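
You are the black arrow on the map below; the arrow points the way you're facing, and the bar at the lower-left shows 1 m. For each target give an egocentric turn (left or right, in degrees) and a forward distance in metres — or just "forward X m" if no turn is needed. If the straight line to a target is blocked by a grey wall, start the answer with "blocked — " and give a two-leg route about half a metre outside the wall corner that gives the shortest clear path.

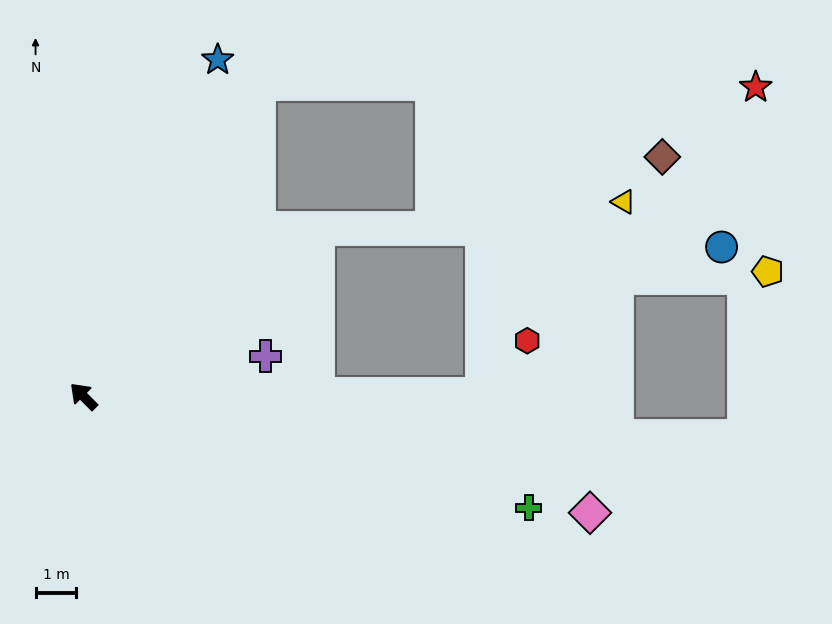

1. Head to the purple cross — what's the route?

turn right 123°, forward 4.6 m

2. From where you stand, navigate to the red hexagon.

blocked — turn right 135°, forward 9.8 m, then turn left 50°, forward 1.7 m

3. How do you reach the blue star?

turn right 67°, forward 8.9 m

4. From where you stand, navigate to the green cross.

turn right 149°, forward 11.3 m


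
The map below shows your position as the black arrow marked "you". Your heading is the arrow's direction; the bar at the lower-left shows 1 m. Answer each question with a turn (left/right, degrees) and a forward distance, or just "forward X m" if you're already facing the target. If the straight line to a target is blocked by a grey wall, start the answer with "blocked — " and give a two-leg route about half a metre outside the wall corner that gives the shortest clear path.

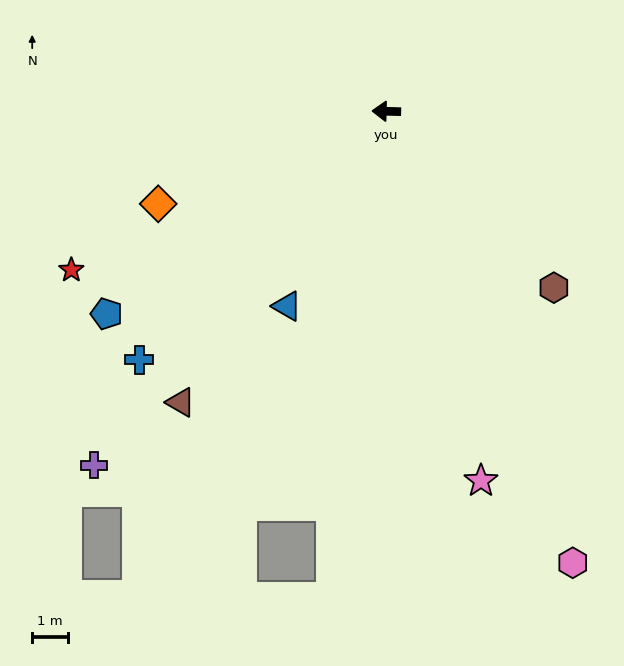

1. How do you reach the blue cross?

turn left 47°, forward 9.7 m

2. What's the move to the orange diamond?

turn left 24°, forward 6.8 m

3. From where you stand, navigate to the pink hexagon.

turn left 114°, forward 13.6 m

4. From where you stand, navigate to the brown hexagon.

turn left 135°, forward 6.8 m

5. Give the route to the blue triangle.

turn left 64°, forward 6.1 m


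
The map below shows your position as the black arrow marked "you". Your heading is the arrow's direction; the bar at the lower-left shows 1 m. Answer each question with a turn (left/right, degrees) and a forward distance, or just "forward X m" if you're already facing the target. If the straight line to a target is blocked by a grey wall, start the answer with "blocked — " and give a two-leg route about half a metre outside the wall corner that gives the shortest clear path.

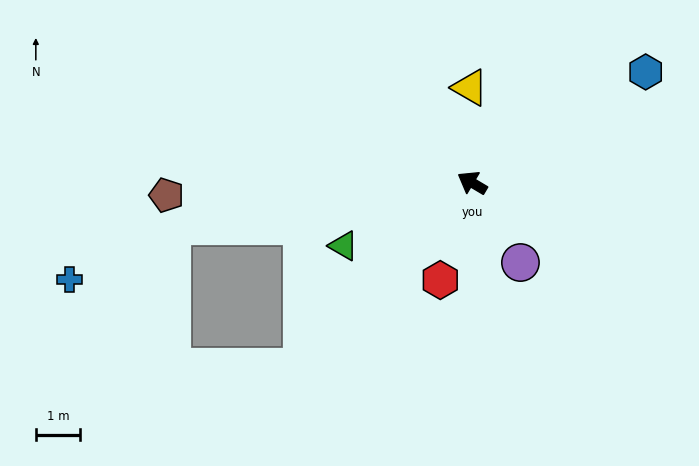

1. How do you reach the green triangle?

turn left 57°, forward 3.2 m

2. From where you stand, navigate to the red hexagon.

turn left 103°, forward 2.3 m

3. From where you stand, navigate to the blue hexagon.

turn right 117°, forward 4.7 m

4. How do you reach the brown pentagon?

turn left 33°, forward 6.9 m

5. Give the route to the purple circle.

turn left 152°, forward 2.1 m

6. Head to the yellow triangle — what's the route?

turn right 58°, forward 2.2 m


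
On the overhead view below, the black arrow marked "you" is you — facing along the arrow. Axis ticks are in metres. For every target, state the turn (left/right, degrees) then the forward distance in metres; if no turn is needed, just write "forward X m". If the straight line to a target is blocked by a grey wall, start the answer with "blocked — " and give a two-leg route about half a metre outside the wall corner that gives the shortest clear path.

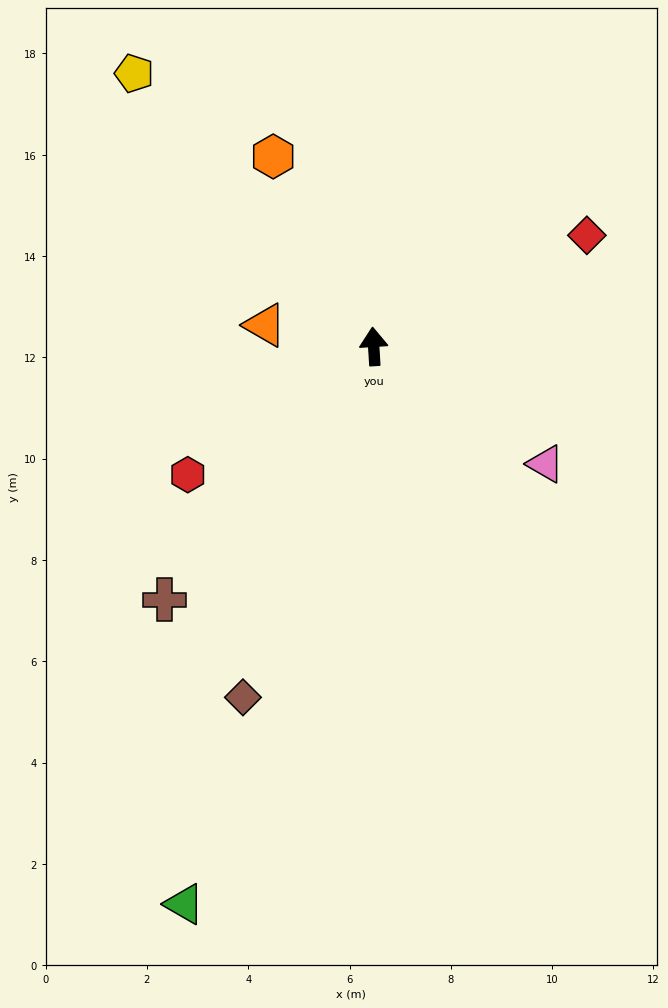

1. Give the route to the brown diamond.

turn left 156°, forward 7.4 m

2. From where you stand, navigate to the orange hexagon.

turn left 24°, forward 4.2 m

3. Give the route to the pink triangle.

turn right 128°, forward 4.1 m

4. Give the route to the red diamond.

turn right 66°, forward 4.7 m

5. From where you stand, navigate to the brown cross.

turn left 137°, forward 6.5 m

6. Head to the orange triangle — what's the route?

turn left 75°, forward 2.2 m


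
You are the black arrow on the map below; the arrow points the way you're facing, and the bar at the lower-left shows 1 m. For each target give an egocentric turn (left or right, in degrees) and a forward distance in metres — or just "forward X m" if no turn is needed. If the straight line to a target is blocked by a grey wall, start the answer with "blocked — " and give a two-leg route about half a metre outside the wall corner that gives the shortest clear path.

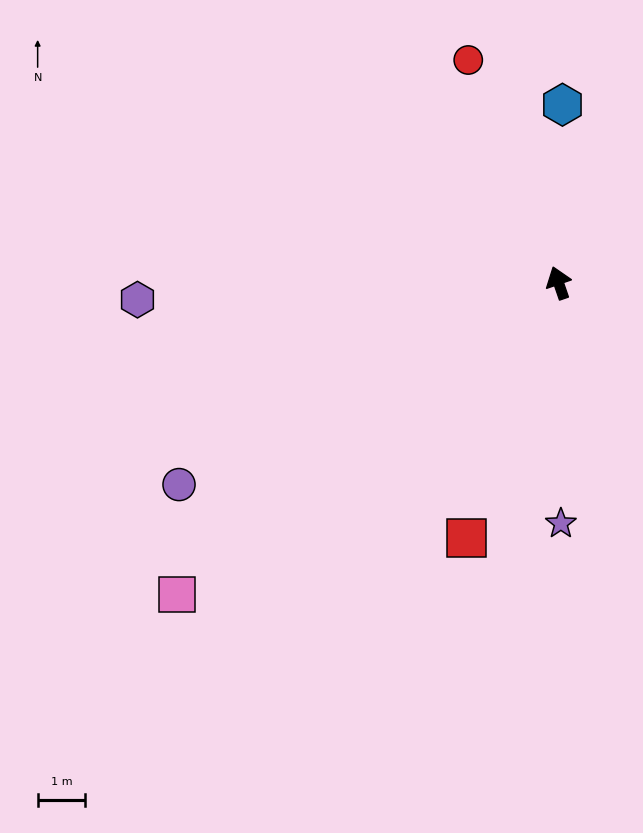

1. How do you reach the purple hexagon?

turn left 73°, forward 8.8 m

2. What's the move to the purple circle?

turn left 99°, forward 9.0 m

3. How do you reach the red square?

turn left 141°, forward 5.7 m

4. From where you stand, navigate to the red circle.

turn left 3°, forward 5.0 m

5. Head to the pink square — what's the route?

turn left 110°, forward 10.3 m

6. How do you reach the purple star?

turn left 162°, forward 5.0 m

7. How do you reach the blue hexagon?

turn right 20°, forward 3.7 m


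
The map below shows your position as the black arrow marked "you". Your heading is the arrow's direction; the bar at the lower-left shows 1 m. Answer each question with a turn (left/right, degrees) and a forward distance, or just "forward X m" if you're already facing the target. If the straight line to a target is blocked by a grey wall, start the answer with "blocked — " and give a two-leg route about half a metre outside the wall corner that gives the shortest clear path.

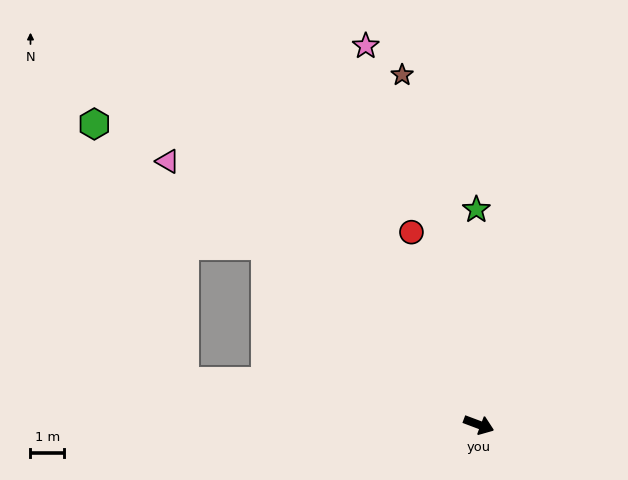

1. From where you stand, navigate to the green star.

turn left 111°, forward 6.4 m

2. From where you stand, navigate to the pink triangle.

turn left 160°, forward 12.2 m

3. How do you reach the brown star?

turn left 123°, forward 10.7 m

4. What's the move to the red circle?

turn left 130°, forward 6.1 m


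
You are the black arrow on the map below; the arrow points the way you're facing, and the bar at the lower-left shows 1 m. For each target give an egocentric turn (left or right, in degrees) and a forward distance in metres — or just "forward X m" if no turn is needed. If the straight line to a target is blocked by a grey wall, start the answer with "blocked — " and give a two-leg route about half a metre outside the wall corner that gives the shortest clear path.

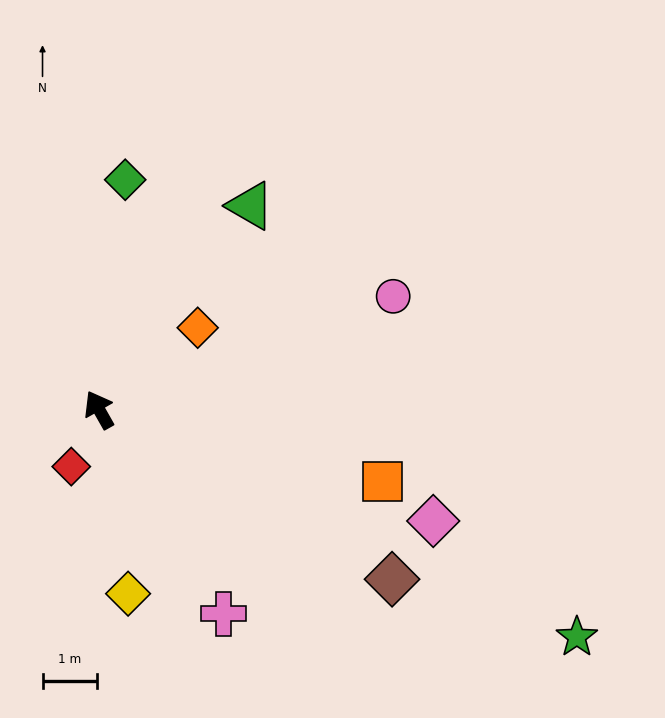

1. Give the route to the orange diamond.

turn right 80°, forward 2.3 m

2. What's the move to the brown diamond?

turn right 150°, forward 6.2 m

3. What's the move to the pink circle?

turn right 98°, forward 5.7 m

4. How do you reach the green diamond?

turn right 36°, forward 4.2 m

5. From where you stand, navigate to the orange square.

turn right 134°, forward 5.3 m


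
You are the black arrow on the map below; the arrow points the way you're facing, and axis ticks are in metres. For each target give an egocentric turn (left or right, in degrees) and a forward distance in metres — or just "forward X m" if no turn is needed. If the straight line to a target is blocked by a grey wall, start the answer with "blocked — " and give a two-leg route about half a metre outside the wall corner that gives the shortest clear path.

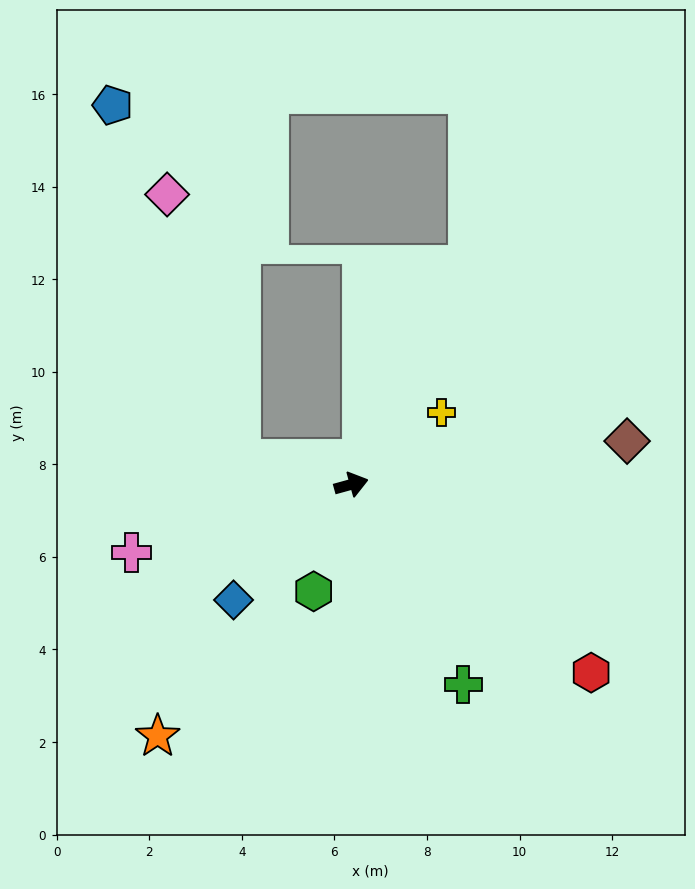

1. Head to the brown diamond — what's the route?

turn right 6°, forward 6.0 m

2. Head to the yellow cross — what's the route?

turn left 23°, forward 2.5 m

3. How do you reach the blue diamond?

turn right 151°, forward 3.6 m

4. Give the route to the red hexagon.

turn right 53°, forward 6.6 m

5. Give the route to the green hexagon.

turn right 125°, forward 2.4 m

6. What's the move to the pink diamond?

blocked — turn left 151°, forward 2.4 m, then turn right 61°, forward 5.9 m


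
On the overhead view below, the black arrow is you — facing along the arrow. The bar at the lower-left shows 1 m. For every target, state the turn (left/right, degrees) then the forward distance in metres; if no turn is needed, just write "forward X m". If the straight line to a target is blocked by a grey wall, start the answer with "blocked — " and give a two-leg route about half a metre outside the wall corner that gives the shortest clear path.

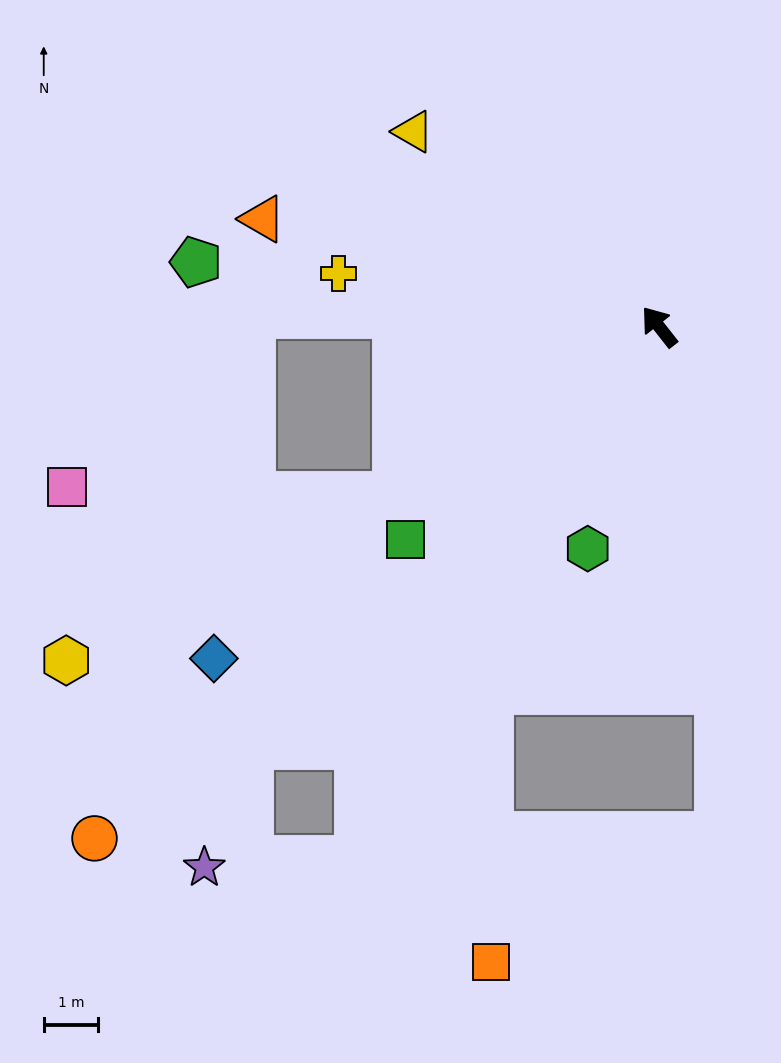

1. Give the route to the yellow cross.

turn left 42°, forward 6.0 m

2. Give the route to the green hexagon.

turn left 124°, forward 4.3 m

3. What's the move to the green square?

turn left 92°, forward 6.1 m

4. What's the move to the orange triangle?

turn left 37°, forward 7.5 m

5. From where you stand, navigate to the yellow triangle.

turn left 13°, forward 5.7 m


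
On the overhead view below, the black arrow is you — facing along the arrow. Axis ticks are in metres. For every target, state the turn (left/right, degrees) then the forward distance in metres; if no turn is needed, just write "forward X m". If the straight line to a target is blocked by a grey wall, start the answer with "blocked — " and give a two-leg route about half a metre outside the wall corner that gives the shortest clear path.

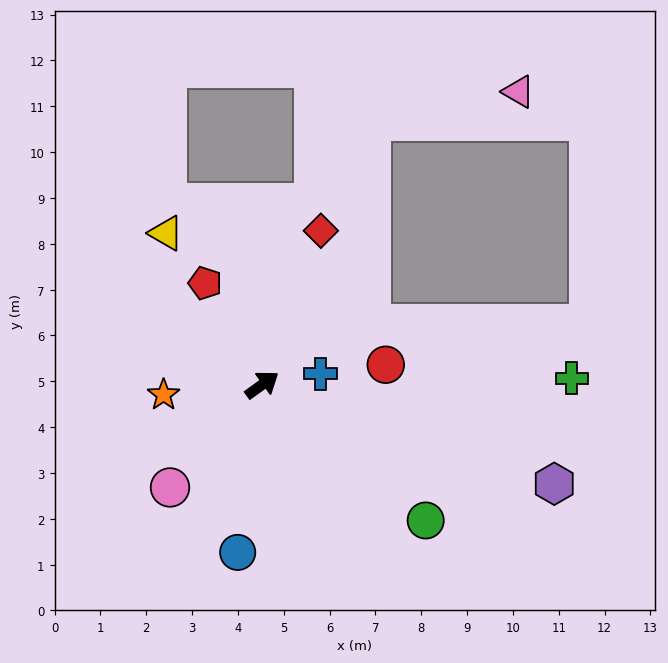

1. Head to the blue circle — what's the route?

turn right 134°, forward 3.7 m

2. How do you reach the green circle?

turn right 75°, forward 4.6 m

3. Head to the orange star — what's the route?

turn left 150°, forward 2.2 m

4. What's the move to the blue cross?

turn right 25°, forward 1.3 m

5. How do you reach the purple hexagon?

turn right 54°, forward 6.7 m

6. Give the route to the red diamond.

turn left 33°, forward 3.6 m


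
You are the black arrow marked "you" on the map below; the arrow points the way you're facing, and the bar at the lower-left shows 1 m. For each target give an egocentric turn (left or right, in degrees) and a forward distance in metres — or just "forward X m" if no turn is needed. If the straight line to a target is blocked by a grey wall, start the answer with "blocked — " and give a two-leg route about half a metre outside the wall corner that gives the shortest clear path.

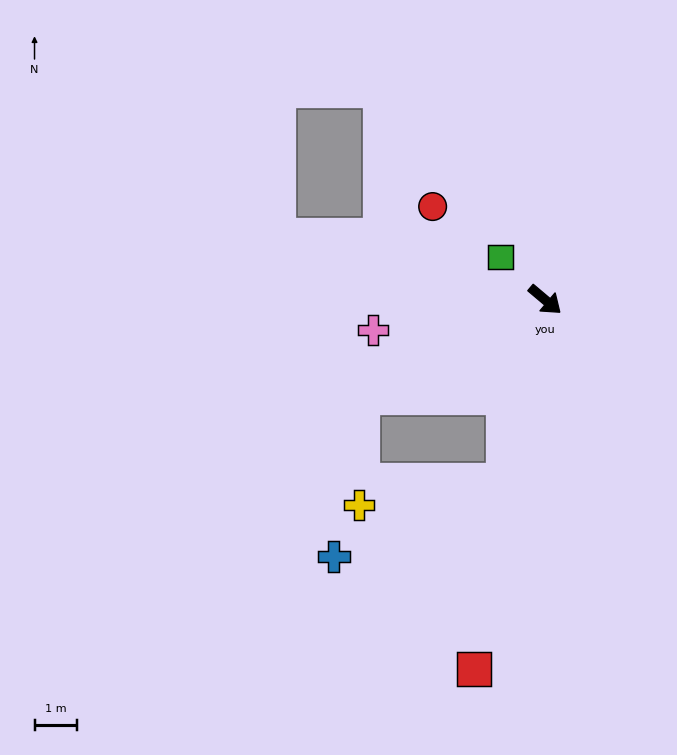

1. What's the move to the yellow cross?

blocked — turn right 112°, forward 4.9 m, then turn left 61°, forward 2.5 m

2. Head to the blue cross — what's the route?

blocked — turn right 63°, forward 4.4 m, then turn right 53°, forward 4.4 m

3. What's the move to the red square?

turn right 61°, forward 8.8 m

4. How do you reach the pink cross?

turn right 130°, forward 4.1 m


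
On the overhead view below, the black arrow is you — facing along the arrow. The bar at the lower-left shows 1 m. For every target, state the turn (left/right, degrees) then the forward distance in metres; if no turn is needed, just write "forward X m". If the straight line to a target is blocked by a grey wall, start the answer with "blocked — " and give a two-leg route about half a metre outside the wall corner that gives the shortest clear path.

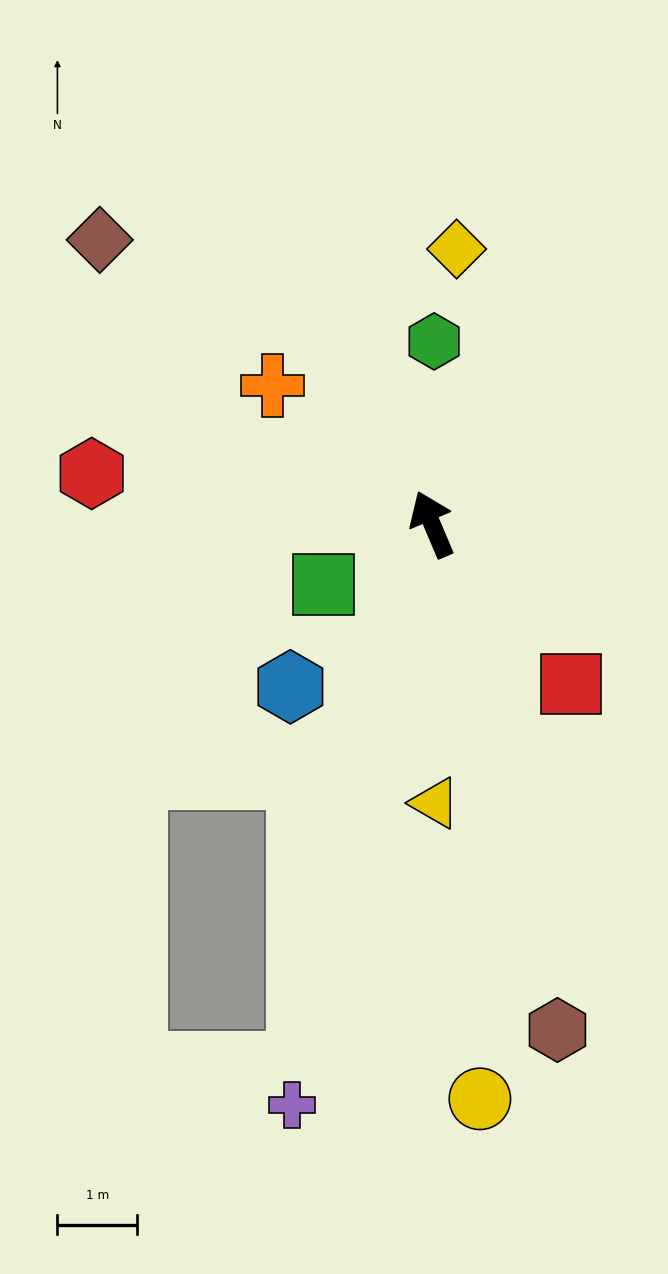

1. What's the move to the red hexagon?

turn left 59°, forward 4.3 m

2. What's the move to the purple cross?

turn left 144°, forward 7.5 m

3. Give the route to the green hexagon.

turn right 24°, forward 2.3 m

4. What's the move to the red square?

turn right 162°, forward 2.7 m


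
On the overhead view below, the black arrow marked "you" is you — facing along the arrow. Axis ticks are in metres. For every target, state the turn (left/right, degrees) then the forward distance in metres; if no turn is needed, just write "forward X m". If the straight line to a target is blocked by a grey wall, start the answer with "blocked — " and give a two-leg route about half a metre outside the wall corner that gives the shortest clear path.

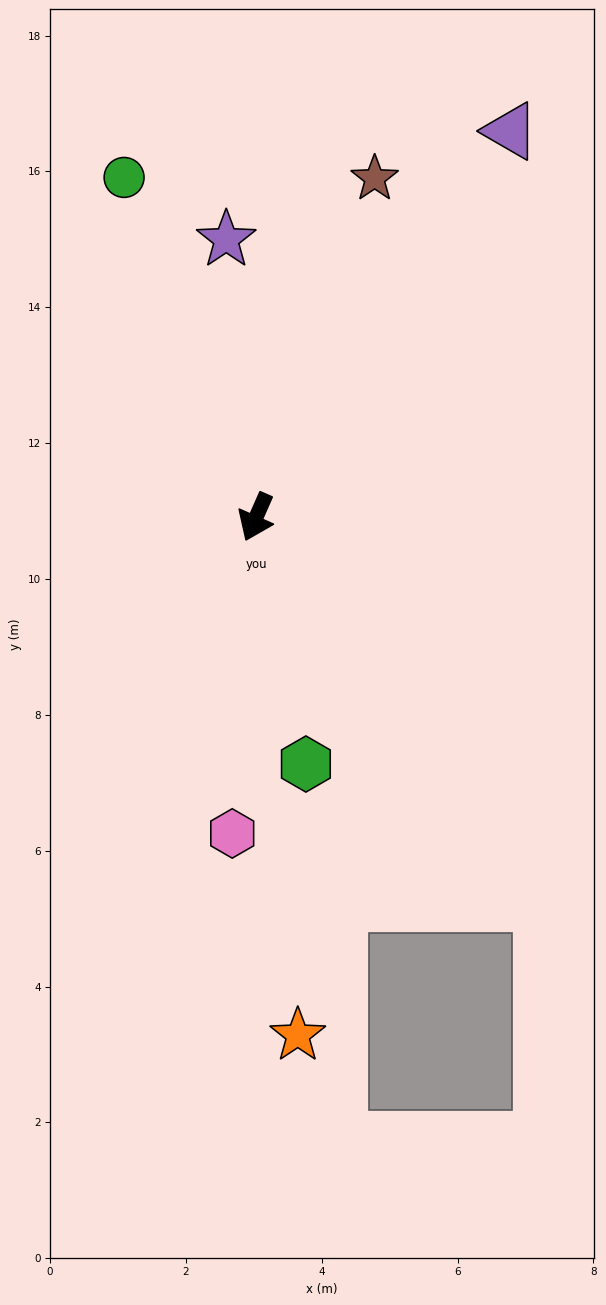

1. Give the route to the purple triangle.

turn left 170°, forward 6.8 m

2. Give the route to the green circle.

turn right 135°, forward 5.4 m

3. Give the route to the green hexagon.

turn left 35°, forward 3.7 m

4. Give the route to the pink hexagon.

turn left 19°, forward 4.7 m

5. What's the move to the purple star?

turn right 150°, forward 4.1 m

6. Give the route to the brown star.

turn right 176°, forward 5.3 m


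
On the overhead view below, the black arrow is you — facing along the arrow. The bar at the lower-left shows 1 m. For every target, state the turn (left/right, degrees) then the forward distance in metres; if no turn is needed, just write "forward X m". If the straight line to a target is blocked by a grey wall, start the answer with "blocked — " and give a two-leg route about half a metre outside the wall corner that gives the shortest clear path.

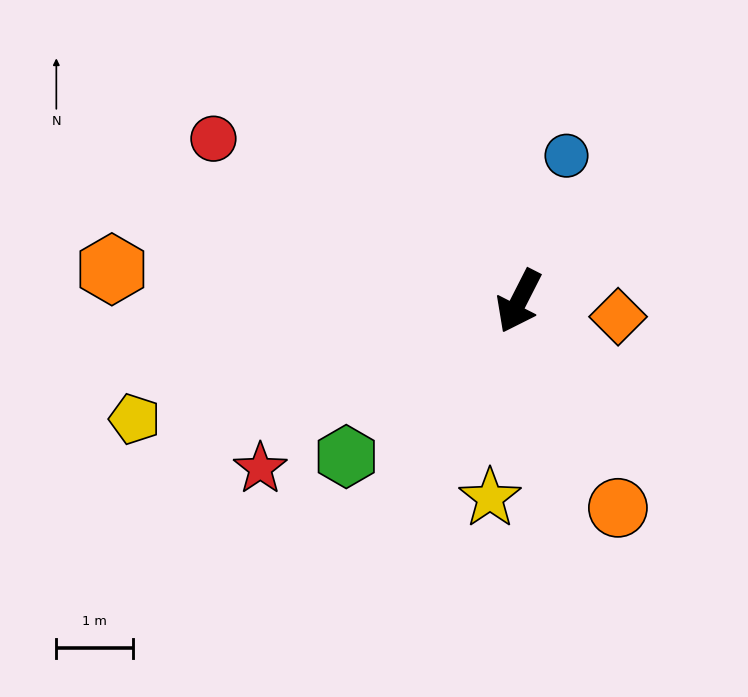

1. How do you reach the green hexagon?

turn right 21°, forward 3.0 m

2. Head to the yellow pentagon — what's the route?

turn right 46°, forward 5.2 m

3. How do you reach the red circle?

turn right 91°, forward 4.5 m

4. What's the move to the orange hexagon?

turn right 68°, forward 5.3 m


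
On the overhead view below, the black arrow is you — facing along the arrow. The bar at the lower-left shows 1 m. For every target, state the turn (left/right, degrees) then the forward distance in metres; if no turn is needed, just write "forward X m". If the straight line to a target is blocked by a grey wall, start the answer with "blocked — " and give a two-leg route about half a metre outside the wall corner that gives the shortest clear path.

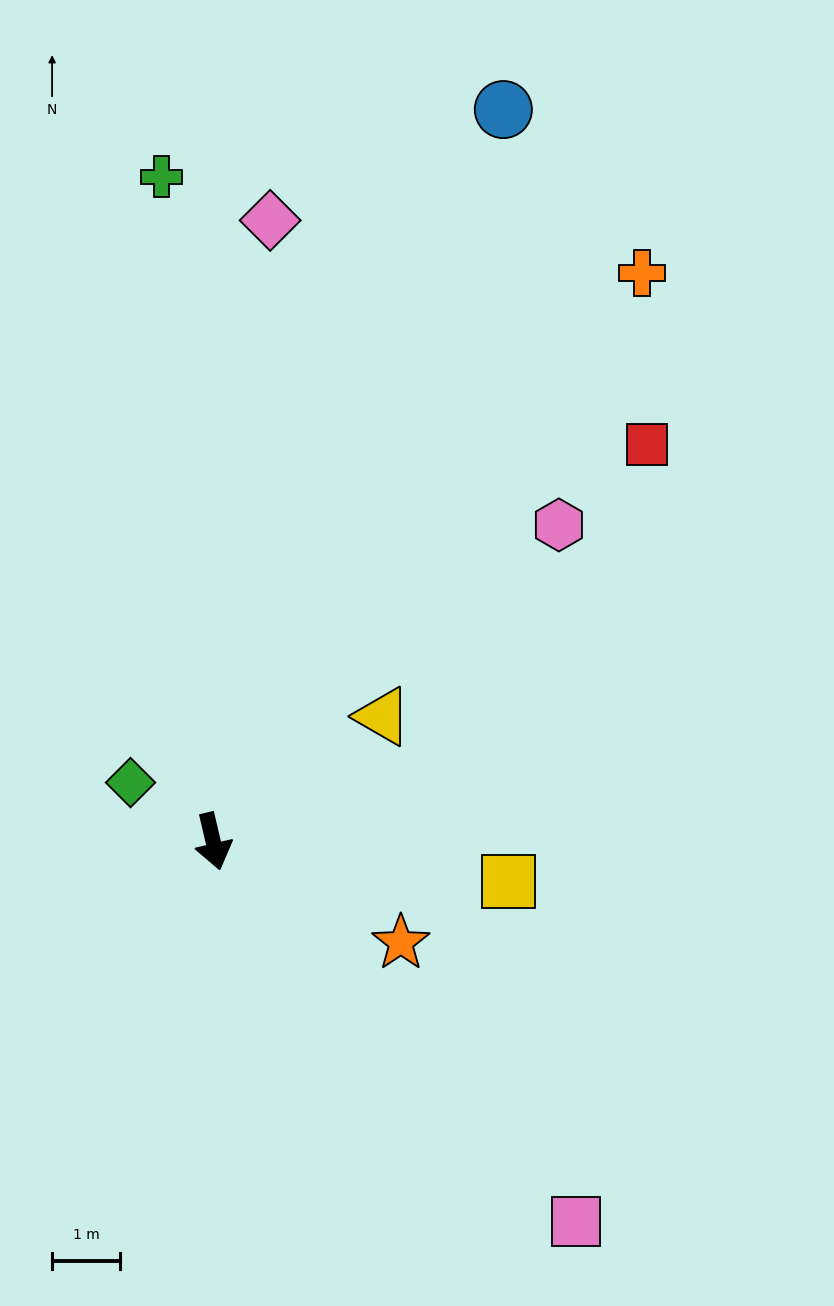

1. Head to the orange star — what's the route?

turn left 48°, forward 3.1 m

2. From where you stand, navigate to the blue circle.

turn left 145°, forward 11.5 m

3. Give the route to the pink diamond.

turn left 162°, forward 9.1 m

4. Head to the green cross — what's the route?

turn left 171°, forward 9.8 m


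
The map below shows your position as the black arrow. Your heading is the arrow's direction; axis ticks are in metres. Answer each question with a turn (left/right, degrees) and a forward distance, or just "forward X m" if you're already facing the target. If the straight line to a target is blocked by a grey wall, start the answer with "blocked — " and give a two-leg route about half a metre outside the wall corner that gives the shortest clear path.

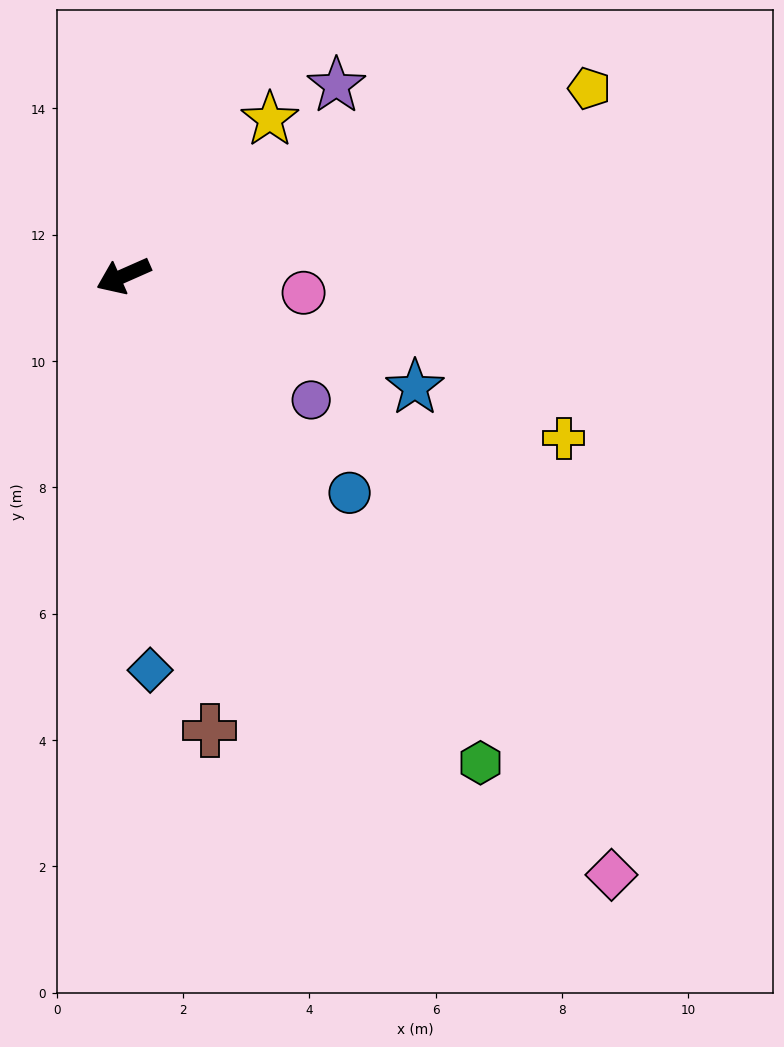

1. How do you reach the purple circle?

turn left 123°, forward 3.6 m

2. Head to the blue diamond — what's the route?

turn left 70°, forward 6.3 m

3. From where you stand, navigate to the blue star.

turn left 135°, forward 4.9 m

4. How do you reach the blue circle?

turn left 112°, forward 5.0 m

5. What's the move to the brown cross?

turn left 77°, forward 7.3 m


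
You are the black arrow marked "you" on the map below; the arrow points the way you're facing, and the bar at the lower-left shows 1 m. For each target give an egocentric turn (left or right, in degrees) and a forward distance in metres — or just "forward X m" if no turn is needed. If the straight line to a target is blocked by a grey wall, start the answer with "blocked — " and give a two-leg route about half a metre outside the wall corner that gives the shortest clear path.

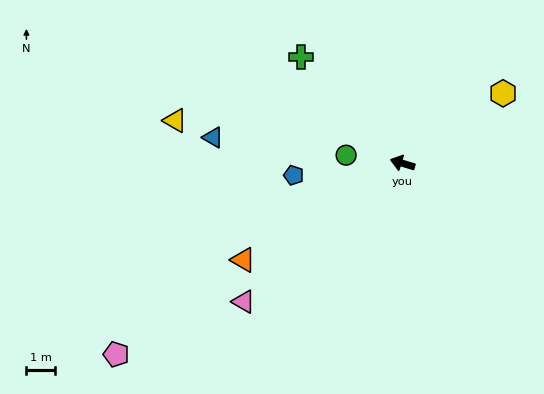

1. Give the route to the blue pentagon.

turn left 23°, forward 3.8 m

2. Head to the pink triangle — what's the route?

turn left 58°, forward 7.3 m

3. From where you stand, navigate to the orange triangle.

turn left 48°, forward 6.4 m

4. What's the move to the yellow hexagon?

turn right 128°, forward 4.2 m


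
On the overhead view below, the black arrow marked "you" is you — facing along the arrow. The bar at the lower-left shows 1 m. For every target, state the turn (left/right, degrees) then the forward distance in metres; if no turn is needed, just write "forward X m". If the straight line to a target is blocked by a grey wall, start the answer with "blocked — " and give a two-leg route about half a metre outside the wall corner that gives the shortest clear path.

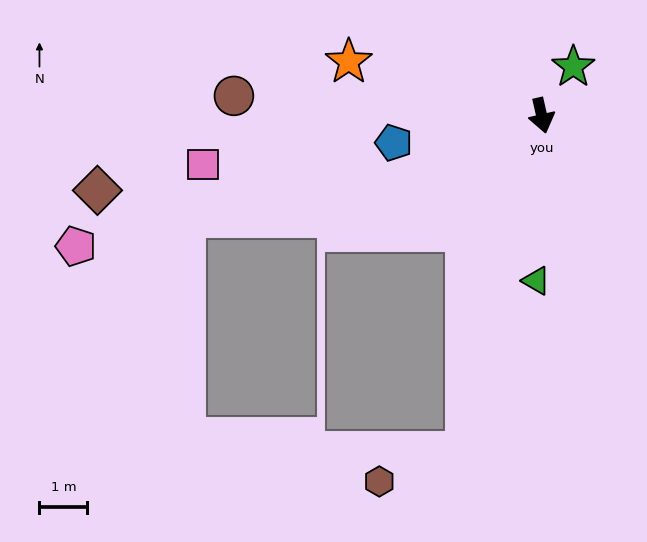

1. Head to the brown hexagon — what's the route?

blocked — turn right 26°, forward 7.2 m, then turn right 58°, forward 1.9 m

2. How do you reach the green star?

turn left 134°, forward 1.2 m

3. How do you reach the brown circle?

turn right 106°, forward 6.4 m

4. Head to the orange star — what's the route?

turn right 118°, forward 4.2 m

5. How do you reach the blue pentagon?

turn right 92°, forward 3.1 m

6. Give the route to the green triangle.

turn right 15°, forward 3.4 m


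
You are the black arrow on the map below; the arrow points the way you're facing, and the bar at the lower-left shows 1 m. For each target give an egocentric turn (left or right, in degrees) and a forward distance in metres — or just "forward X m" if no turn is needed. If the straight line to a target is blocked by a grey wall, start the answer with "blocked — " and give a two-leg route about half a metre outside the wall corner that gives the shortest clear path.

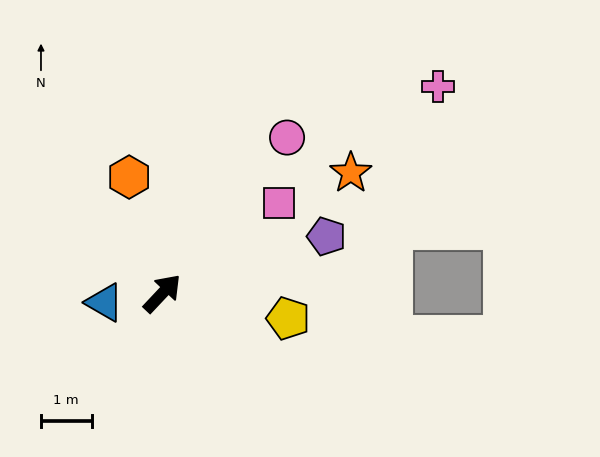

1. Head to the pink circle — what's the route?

turn left 5°, forward 3.9 m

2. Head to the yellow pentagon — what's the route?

turn right 58°, forward 2.5 m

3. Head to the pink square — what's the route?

turn right 9°, forward 2.9 m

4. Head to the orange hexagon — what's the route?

turn left 59°, forward 2.4 m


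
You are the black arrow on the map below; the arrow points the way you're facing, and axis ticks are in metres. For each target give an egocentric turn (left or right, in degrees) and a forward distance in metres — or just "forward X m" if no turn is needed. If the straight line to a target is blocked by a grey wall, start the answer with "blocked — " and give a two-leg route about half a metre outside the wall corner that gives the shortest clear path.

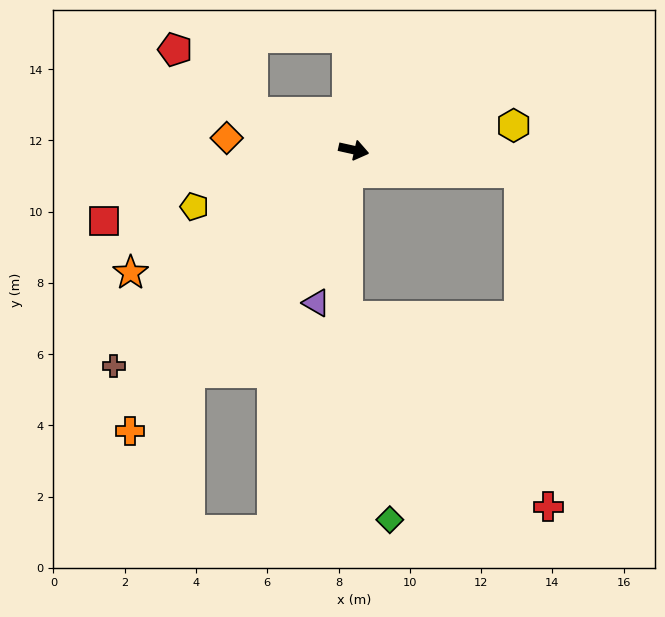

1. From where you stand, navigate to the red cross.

blocked — turn left 4°, forward 4.7 m, then turn right 76°, forward 9.4 m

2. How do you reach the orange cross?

turn right 116°, forward 10.1 m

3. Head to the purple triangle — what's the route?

turn right 91°, forward 4.4 m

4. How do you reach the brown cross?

turn right 125°, forward 9.1 m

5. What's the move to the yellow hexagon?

turn left 21°, forward 4.5 m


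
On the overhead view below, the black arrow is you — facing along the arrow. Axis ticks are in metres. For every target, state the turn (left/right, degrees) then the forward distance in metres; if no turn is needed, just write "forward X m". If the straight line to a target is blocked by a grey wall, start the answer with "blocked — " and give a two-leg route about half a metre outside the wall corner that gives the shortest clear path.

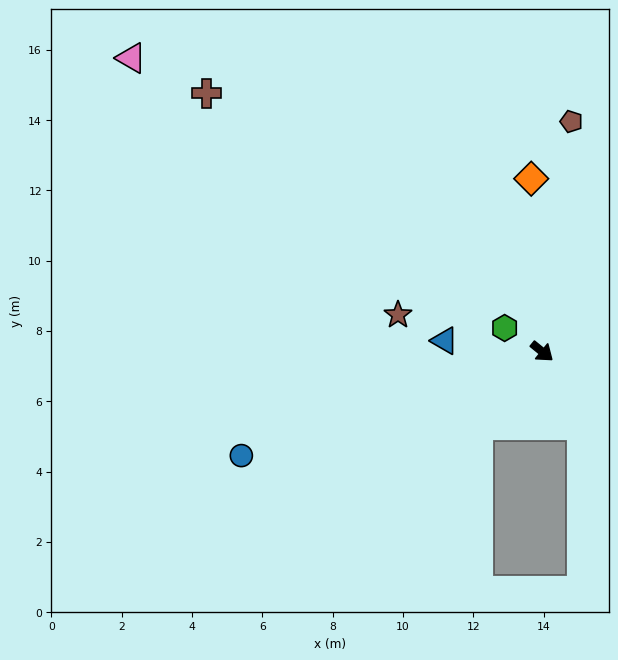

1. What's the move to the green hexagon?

turn right 173°, forward 1.3 m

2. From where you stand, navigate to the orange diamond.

turn left 133°, forward 4.9 m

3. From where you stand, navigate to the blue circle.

turn right 122°, forward 9.1 m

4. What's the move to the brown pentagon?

turn left 122°, forward 6.6 m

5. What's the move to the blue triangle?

turn right 147°, forward 2.8 m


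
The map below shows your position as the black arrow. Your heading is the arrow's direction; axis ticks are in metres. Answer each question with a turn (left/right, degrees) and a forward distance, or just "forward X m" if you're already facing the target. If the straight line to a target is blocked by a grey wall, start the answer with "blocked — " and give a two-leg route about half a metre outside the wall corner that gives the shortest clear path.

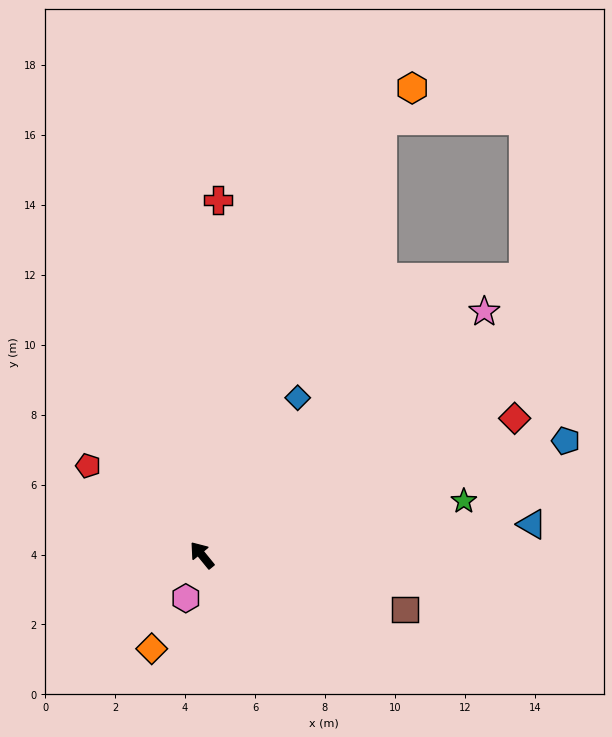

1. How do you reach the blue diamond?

turn right 71°, forward 5.3 m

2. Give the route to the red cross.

turn right 42°, forward 10.2 m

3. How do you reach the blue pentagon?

turn right 112°, forward 10.9 m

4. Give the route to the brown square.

turn right 144°, forward 6.0 m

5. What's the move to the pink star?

turn right 88°, forward 10.7 m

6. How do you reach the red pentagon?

turn left 13°, forward 4.1 m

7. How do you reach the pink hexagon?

turn left 120°, forward 1.3 m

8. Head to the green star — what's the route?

turn right 118°, forward 7.6 m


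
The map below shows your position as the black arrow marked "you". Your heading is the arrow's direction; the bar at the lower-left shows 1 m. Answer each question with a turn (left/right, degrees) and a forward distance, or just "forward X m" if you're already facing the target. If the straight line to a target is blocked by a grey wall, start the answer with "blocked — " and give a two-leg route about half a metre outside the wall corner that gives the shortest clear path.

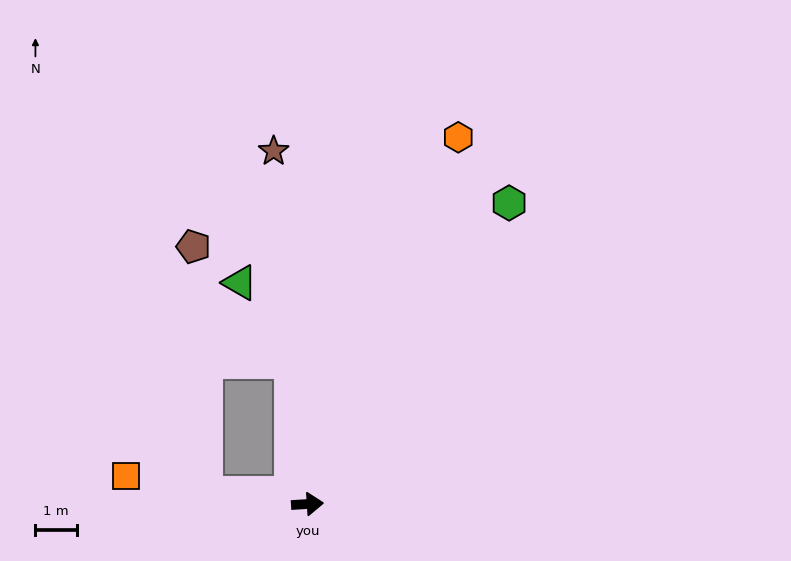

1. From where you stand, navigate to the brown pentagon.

blocked — turn left 171°, forward 2.5 m, then turn right 82°, forward 6.0 m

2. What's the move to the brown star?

turn left 92°, forward 8.6 m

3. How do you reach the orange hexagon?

turn left 64°, forward 9.6 m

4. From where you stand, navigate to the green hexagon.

turn left 53°, forward 8.8 m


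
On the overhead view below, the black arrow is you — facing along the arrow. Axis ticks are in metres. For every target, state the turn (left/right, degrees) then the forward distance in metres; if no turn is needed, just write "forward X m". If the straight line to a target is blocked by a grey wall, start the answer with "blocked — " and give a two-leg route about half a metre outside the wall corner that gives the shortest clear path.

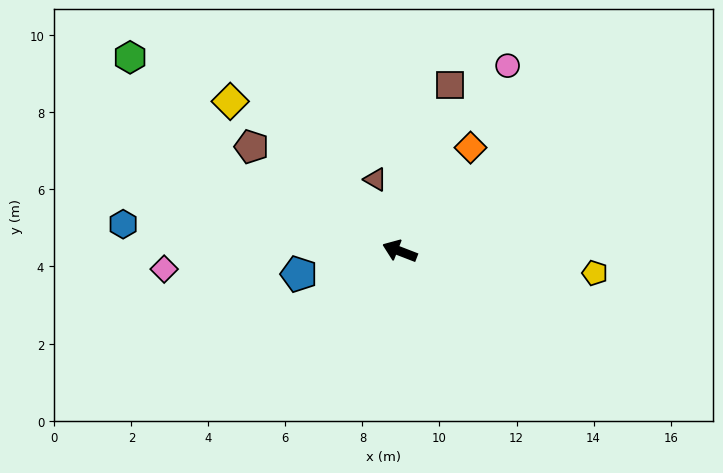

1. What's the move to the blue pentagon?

turn left 34°, forward 2.7 m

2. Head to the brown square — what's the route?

turn right 86°, forward 4.5 m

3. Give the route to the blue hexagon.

turn left 16°, forward 7.2 m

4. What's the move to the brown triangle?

turn right 50°, forward 2.0 m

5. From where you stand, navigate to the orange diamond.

turn right 103°, forward 3.3 m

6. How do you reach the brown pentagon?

turn right 14°, forward 4.7 m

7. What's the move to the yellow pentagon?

turn right 165°, forward 5.1 m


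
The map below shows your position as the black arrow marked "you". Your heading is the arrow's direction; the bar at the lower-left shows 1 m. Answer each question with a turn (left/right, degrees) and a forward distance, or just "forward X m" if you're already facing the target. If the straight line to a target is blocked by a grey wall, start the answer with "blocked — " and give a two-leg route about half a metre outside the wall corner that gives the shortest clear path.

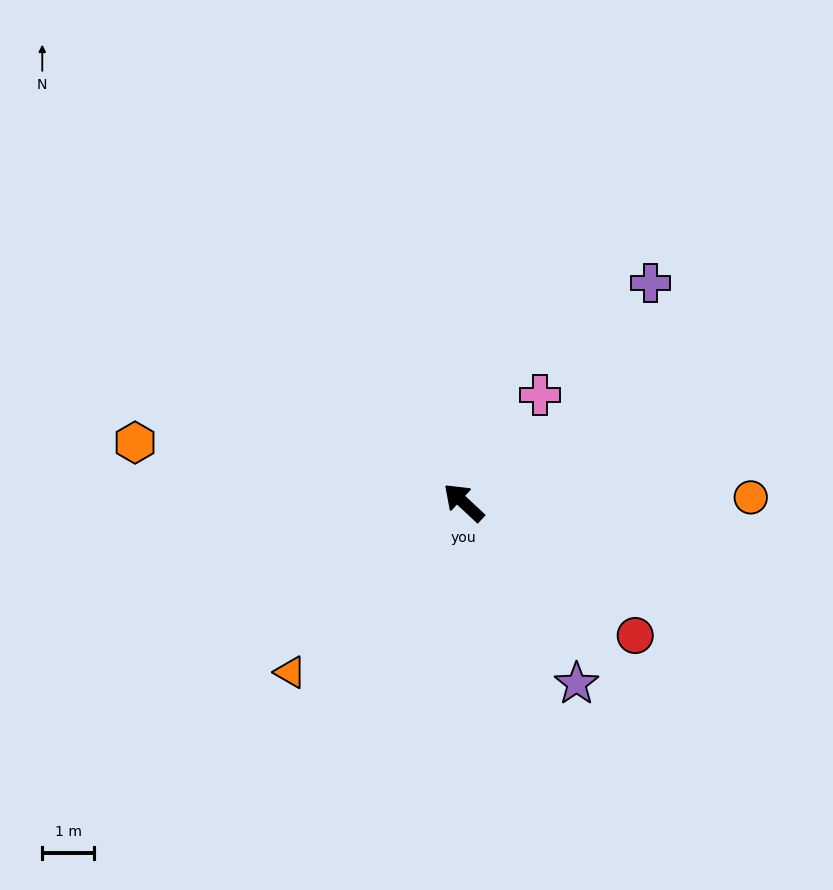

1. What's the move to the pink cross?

turn right 82°, forward 2.5 m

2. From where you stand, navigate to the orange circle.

turn right 136°, forward 5.5 m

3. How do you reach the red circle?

turn right 175°, forward 4.2 m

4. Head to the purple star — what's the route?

turn left 165°, forward 4.1 m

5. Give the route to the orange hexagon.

turn left 33°, forward 6.4 m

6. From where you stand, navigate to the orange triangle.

turn left 87°, forward 4.7 m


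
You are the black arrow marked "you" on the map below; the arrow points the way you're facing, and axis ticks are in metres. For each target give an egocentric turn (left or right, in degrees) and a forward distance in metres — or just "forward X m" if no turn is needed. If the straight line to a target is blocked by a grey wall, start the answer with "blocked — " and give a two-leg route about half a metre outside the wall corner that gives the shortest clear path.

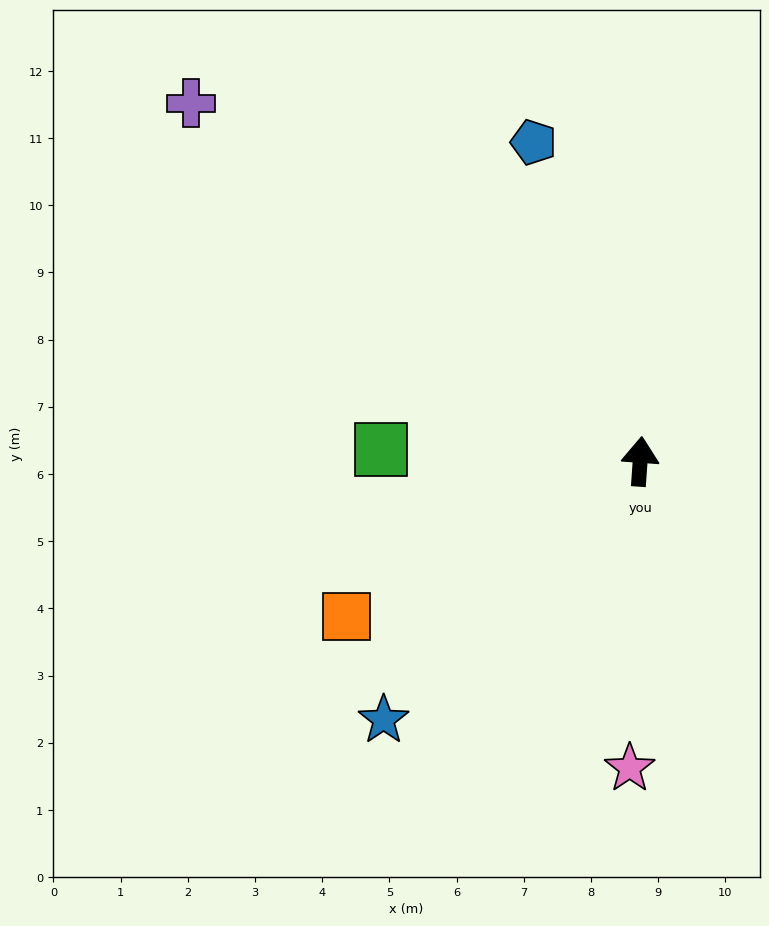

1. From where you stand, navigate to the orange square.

turn left 122°, forward 4.9 m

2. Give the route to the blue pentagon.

turn left 22°, forward 5.0 m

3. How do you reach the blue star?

turn left 139°, forward 5.4 m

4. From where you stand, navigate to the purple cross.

turn left 55°, forward 8.5 m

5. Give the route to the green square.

turn left 91°, forward 3.9 m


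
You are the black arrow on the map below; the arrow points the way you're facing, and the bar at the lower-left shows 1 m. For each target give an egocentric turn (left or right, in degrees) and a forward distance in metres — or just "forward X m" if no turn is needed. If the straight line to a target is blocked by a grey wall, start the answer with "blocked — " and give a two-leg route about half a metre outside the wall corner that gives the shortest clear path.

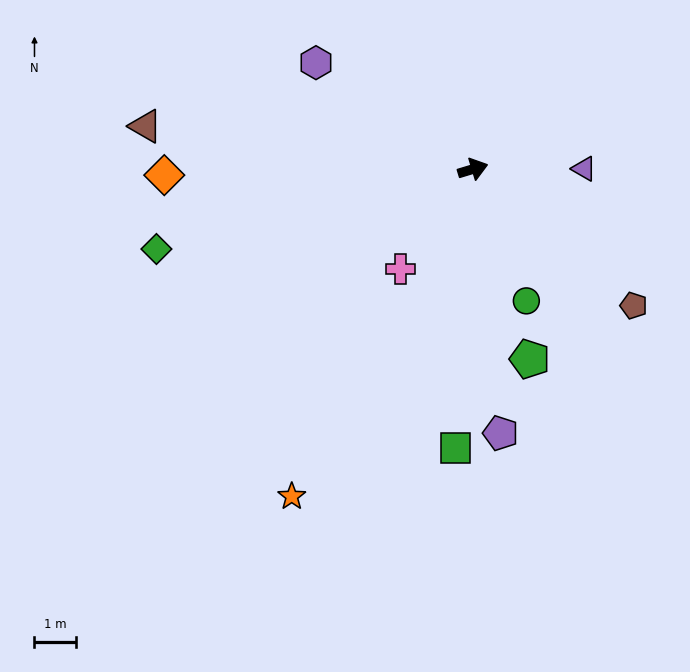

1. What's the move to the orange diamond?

turn left 164°, forward 7.4 m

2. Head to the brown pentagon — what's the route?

turn right 57°, forward 5.0 m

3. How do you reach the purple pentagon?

turn right 101°, forward 6.3 m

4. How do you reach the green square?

turn right 110°, forward 6.7 m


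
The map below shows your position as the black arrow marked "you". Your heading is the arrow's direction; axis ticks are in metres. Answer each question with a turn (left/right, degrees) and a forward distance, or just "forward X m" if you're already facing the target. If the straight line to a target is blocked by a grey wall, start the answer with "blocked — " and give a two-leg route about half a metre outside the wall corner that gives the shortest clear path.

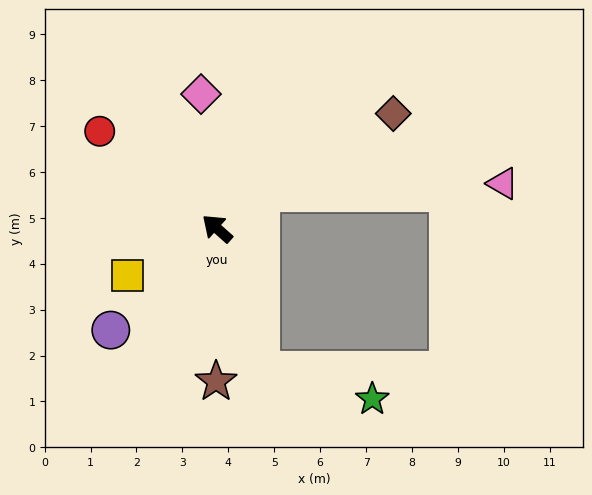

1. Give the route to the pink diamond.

turn right 42°, forward 2.9 m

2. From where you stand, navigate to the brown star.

turn left 131°, forward 3.3 m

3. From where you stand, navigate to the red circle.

turn left 2°, forward 3.3 m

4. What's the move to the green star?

blocked — turn left 149°, forward 3.2 m, then turn left 58°, forward 2.5 m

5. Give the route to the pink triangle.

blocked — turn right 99°, forward 1.2 m, then turn right 37°, forward 5.3 m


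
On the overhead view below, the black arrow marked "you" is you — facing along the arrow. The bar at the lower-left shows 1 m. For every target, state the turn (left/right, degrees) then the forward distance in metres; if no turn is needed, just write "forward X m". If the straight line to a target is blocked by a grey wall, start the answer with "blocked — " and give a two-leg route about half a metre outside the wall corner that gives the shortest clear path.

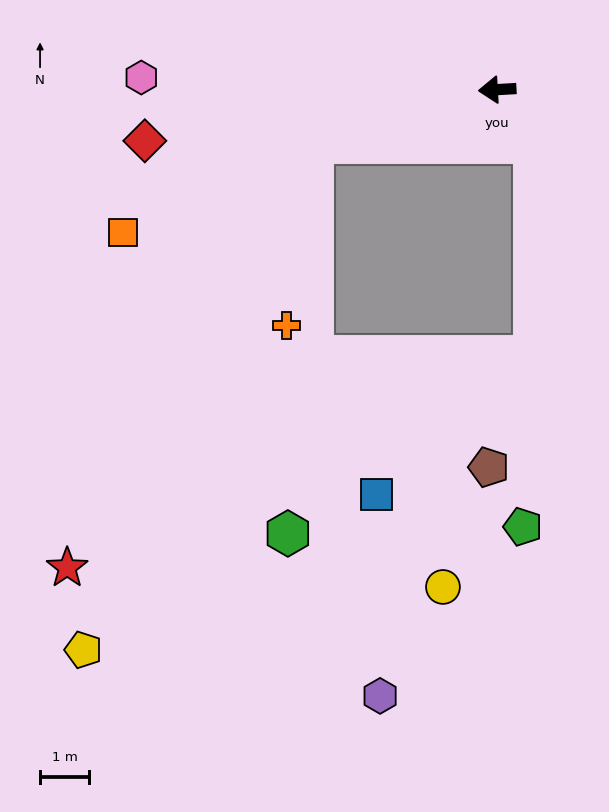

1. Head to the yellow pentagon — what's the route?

blocked — turn left 13°, forward 3.9 m, then turn left 49°, forward 11.4 m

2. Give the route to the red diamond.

turn left 5°, forward 7.3 m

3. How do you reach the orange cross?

blocked — turn left 13°, forward 3.9 m, then turn left 65°, forward 3.8 m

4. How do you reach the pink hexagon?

turn right 5°, forward 7.3 m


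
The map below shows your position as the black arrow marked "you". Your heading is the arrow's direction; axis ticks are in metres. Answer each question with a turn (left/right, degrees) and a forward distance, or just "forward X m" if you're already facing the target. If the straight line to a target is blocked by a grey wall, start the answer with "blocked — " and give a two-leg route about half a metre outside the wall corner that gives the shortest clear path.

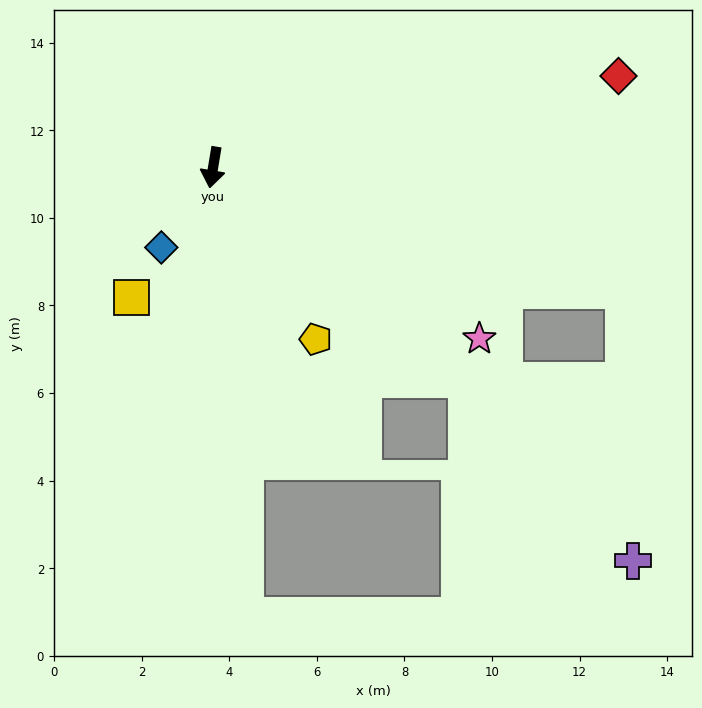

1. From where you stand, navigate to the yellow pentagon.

turn left 40°, forward 4.6 m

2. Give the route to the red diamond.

turn left 112°, forward 9.5 m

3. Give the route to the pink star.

turn left 67°, forward 7.2 m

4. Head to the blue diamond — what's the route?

turn right 24°, forward 2.2 m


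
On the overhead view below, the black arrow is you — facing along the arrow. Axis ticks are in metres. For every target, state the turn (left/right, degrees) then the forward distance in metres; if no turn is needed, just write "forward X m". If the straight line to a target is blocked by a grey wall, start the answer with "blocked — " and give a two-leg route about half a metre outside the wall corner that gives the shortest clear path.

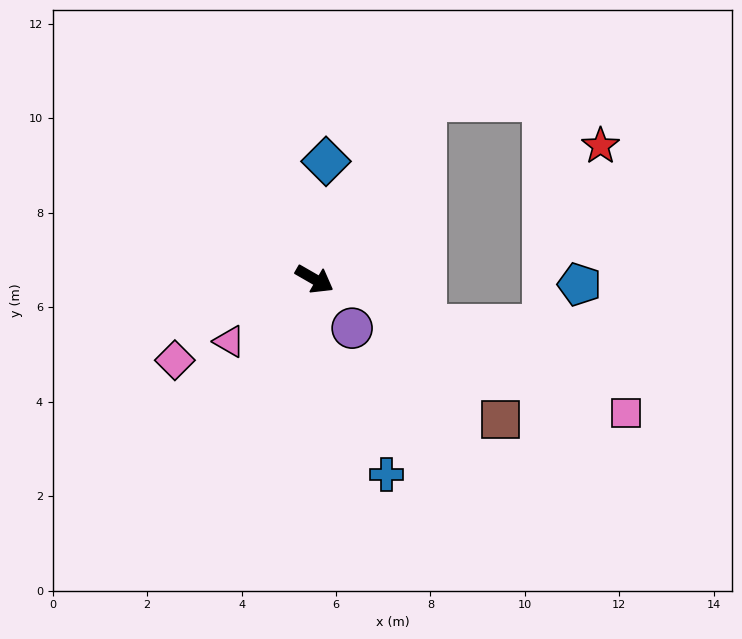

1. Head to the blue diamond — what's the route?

turn left 114°, forward 2.5 m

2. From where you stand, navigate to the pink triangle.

turn right 114°, forward 2.2 m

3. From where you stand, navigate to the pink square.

turn left 7°, forward 7.2 m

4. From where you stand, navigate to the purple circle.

turn right 23°, forward 1.3 m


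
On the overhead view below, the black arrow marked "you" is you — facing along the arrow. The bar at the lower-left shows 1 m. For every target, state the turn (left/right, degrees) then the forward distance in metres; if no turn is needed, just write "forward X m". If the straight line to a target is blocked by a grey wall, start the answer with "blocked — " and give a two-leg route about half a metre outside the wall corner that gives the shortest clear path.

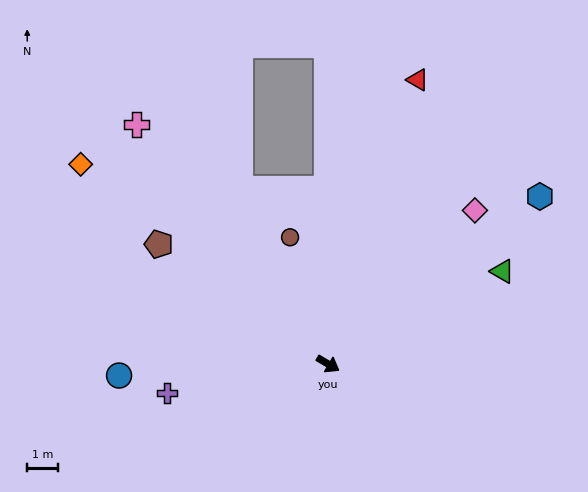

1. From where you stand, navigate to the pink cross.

turn left 159°, forward 10.1 m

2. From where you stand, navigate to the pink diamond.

turn left 77°, forward 7.0 m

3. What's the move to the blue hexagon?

turn left 69°, forward 8.9 m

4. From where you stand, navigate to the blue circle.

turn right 146°, forward 6.9 m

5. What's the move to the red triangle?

turn left 103°, forward 9.8 m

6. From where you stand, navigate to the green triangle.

turn left 59°, forward 6.5 m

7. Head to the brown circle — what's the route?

turn left 137°, forward 4.3 m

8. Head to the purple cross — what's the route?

turn right 139°, forward 5.4 m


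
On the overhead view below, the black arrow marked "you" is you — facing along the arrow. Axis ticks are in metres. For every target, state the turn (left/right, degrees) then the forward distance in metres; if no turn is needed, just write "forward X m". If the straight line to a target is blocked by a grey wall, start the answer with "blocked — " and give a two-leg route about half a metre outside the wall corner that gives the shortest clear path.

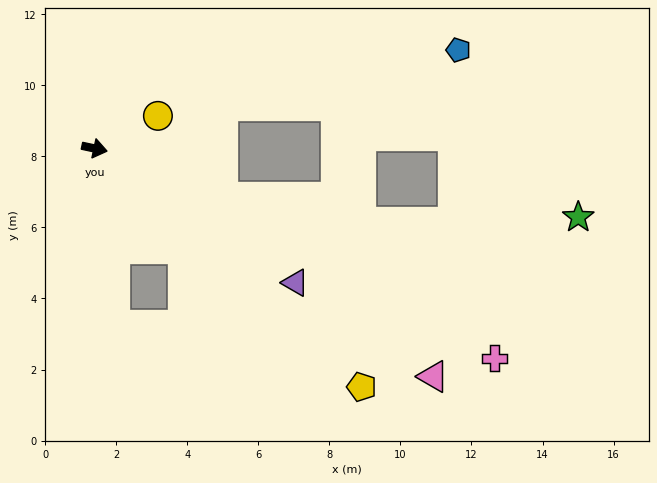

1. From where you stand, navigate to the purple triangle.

turn right 22°, forward 6.8 m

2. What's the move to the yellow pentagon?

turn right 30°, forward 10.1 m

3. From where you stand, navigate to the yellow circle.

turn left 39°, forward 2.0 m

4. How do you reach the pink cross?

turn right 16°, forward 12.7 m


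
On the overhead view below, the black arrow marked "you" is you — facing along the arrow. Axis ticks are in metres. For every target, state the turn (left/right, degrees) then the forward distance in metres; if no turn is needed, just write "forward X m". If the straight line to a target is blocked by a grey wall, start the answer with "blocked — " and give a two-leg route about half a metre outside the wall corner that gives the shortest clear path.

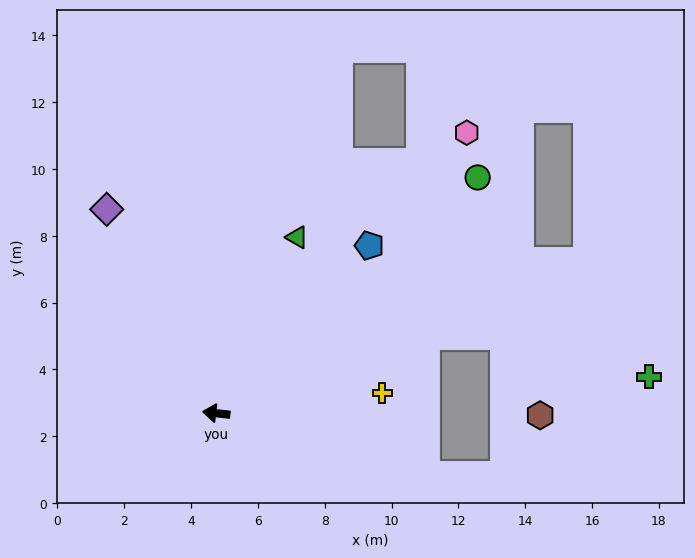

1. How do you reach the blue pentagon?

turn right 126°, forward 6.8 m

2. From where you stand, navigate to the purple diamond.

turn right 55°, forward 6.9 m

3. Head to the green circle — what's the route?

turn right 131°, forward 10.5 m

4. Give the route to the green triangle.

turn right 108°, forward 5.8 m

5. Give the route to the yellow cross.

turn right 167°, forward 5.0 m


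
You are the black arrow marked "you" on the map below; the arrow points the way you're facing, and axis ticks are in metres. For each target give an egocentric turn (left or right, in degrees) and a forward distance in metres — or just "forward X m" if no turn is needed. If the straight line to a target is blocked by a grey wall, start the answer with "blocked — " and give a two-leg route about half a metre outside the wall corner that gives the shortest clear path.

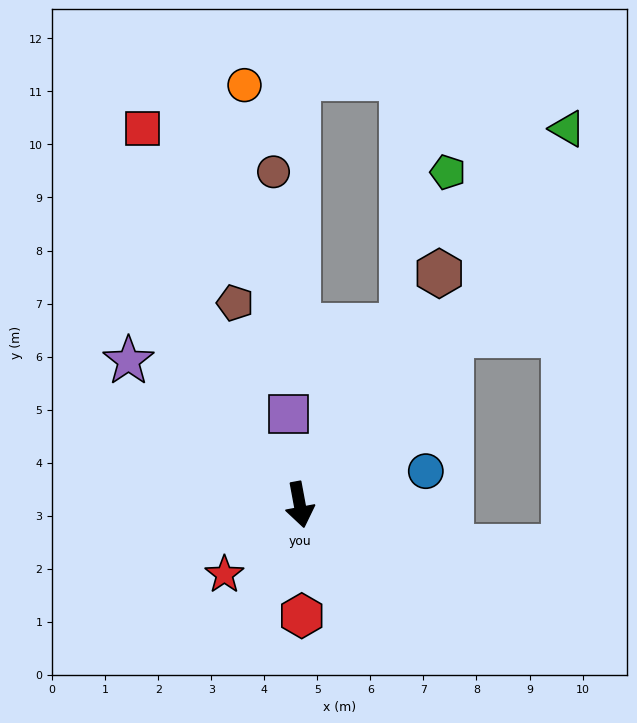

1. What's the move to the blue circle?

turn left 94°, forward 2.5 m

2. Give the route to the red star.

turn right 58°, forward 1.9 m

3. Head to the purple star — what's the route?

turn right 141°, forward 4.2 m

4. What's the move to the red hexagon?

turn right 9°, forward 2.1 m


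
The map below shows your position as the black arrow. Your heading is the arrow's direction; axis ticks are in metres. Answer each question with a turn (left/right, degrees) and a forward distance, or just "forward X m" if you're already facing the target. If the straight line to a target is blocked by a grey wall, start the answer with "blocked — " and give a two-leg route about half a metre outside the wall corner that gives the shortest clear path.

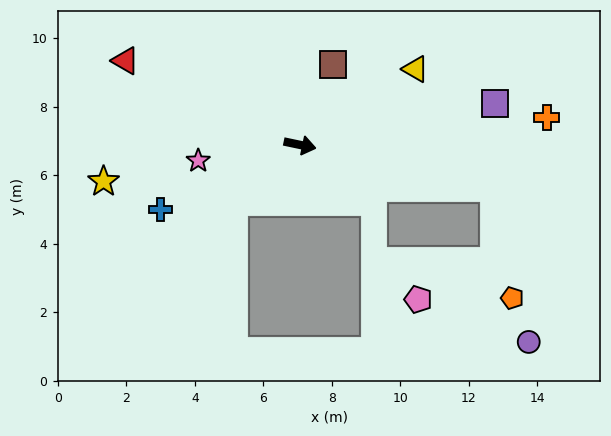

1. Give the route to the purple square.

turn left 24°, forward 5.8 m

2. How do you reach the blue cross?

turn right 143°, forward 4.5 m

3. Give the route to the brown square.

turn left 80°, forward 2.5 m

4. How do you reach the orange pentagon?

blocked — forward 5.8 m, then turn right 69°, forward 3.3 m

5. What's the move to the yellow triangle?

turn left 45°, forward 4.0 m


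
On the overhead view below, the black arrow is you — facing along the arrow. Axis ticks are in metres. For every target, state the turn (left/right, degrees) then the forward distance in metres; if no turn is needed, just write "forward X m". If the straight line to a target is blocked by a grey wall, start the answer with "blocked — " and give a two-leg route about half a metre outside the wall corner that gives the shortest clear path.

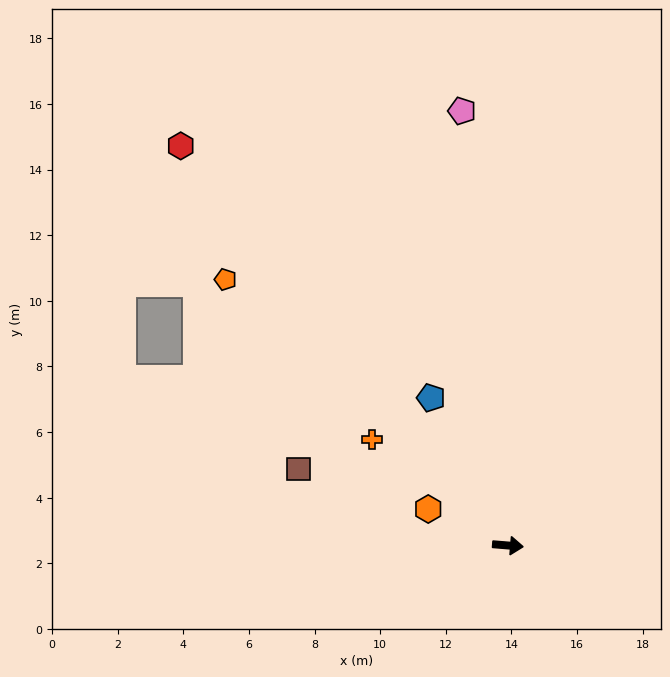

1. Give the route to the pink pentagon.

turn left 101°, forward 13.3 m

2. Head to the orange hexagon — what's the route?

turn left 160°, forward 2.7 m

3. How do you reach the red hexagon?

turn left 134°, forward 15.7 m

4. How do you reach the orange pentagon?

turn left 141°, forward 11.8 m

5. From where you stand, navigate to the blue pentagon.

turn left 122°, forward 5.1 m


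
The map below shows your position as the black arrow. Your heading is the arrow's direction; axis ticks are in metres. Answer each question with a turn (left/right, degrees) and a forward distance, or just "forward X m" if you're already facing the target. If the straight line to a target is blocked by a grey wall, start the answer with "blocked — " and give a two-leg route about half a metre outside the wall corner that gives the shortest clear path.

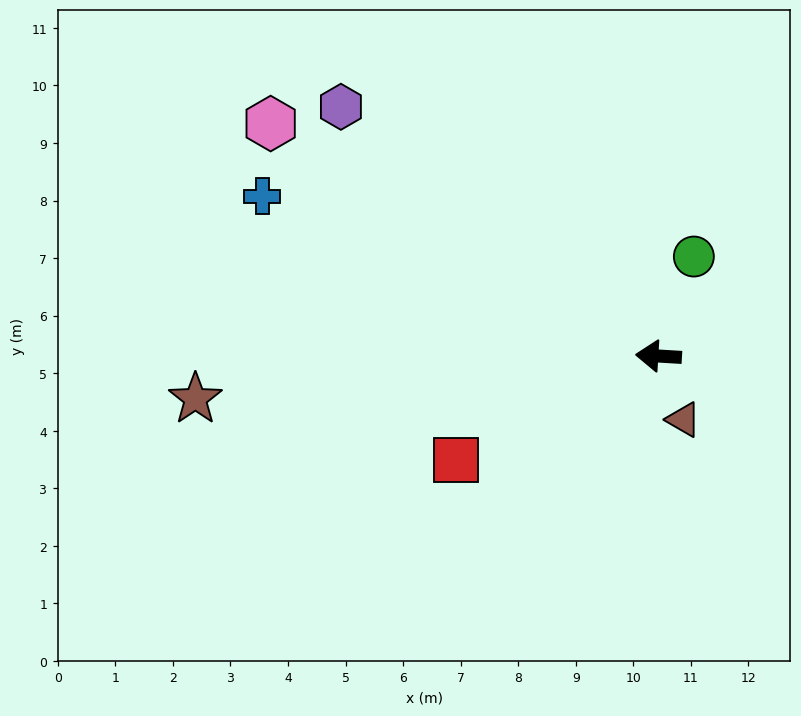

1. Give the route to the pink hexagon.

turn right 28°, forward 7.9 m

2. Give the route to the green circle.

turn right 106°, forward 1.8 m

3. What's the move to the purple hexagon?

turn right 35°, forward 7.0 m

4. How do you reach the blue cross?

turn right 19°, forward 7.4 m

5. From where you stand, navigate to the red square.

turn left 31°, forward 4.0 m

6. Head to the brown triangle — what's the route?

turn left 115°, forward 1.2 m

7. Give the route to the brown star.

turn left 9°, forward 8.1 m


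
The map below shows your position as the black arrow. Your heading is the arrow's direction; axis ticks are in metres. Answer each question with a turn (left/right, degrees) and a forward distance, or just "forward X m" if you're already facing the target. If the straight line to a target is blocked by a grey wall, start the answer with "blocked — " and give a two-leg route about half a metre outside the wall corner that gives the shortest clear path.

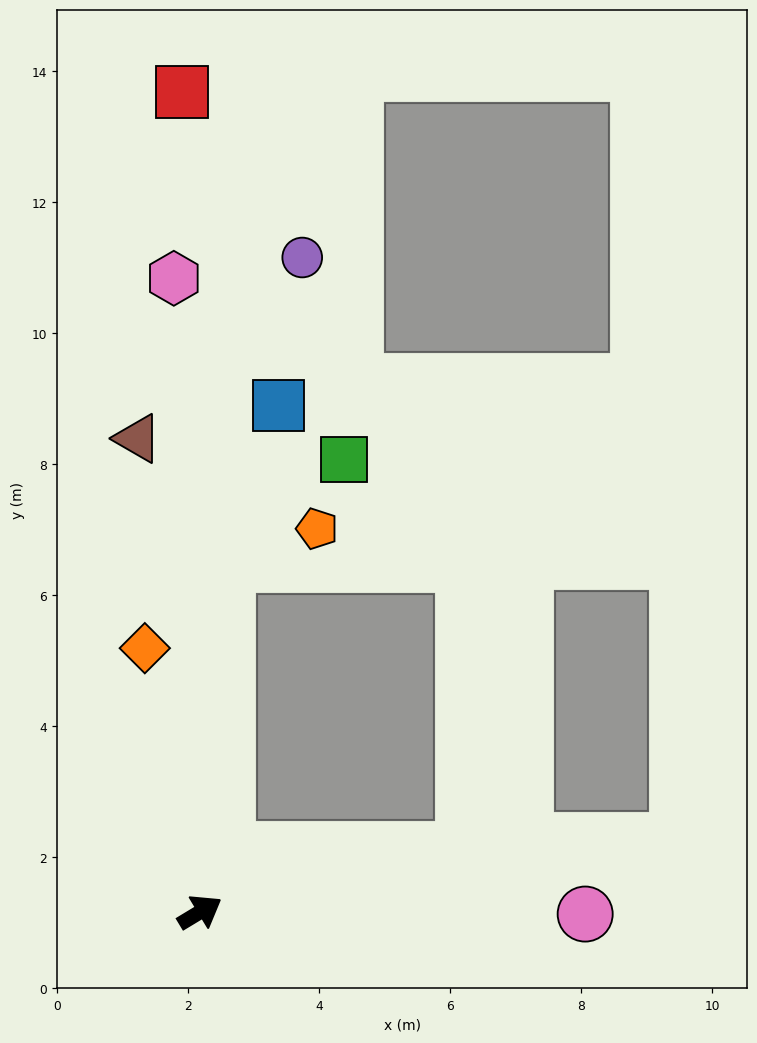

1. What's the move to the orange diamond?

turn left 71°, forward 4.1 m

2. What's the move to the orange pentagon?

blocked — turn left 54°, forward 5.3 m, then turn right 63°, forward 1.5 m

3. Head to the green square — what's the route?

blocked — turn left 54°, forward 5.3 m, then turn right 43°, forward 2.4 m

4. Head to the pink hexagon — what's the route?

turn left 61°, forward 9.7 m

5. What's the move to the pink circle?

turn right 31°, forward 5.9 m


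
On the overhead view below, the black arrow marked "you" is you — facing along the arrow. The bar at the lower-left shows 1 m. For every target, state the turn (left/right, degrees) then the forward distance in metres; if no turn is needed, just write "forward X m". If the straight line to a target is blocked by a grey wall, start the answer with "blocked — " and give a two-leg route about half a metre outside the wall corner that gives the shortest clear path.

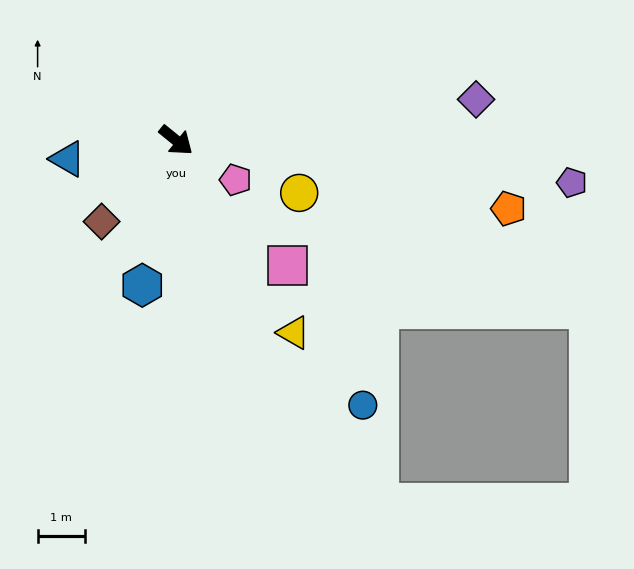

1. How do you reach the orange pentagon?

turn left 28°, forward 7.1 m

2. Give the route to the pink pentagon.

turn left 6°, forward 1.5 m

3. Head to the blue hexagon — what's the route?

turn right 64°, forward 3.1 m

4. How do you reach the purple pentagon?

turn left 33°, forward 8.4 m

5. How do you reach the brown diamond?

turn right 93°, forward 2.3 m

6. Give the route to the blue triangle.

turn right 131°, forward 2.3 m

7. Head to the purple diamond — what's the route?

turn left 47°, forward 6.4 m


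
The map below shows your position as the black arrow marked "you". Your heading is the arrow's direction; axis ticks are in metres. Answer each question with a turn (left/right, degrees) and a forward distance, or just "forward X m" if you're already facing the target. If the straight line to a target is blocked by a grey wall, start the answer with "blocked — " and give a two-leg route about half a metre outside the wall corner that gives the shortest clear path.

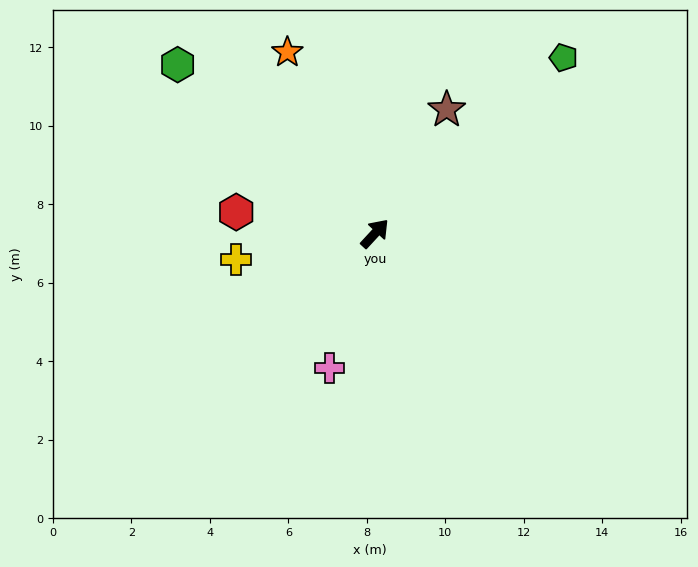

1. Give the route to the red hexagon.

turn left 124°, forward 3.6 m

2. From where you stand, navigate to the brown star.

turn left 13°, forward 3.6 m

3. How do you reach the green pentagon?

turn right 4°, forward 6.6 m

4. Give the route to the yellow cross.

turn left 143°, forward 3.6 m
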